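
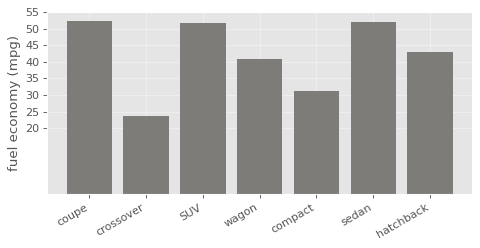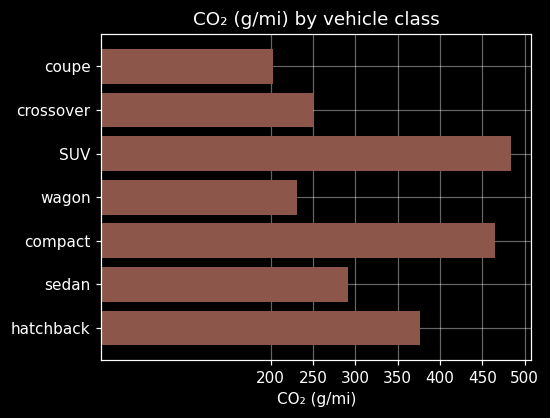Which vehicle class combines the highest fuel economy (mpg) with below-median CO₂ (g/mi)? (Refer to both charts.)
coupe

Chart 2 median CO₂ (g/mi) ≈ 300; below-median vehicle classes: coupe, crossover, wagon. Among those, coupe has the highest fuel economy (mpg) (≈ 50).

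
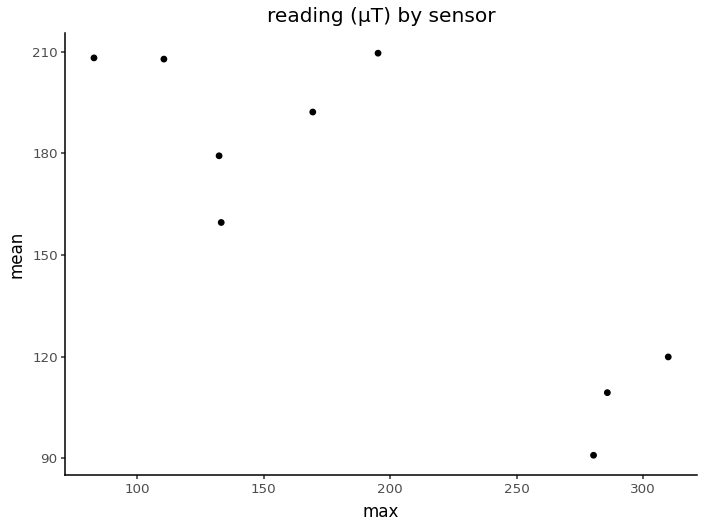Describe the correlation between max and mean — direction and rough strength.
Points are negatively correlated; strong (|r| ≈ 0.8).

negative, strong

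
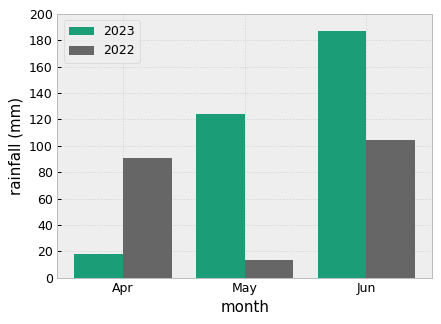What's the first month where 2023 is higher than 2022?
Apr: 2023 ≈ 20 vs 2022 ≈ 100 (not yet); May: 2023 ≈ 120 vs 2022 ≈ 20 (first crossover).

May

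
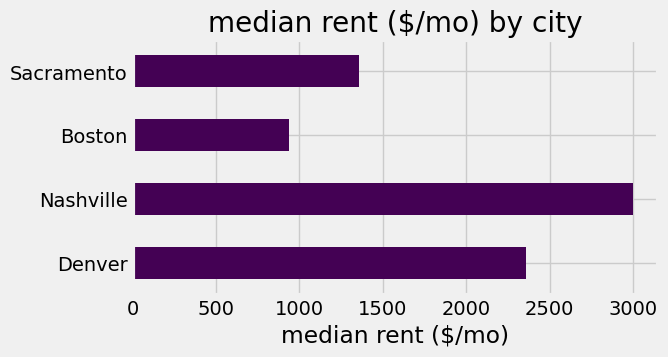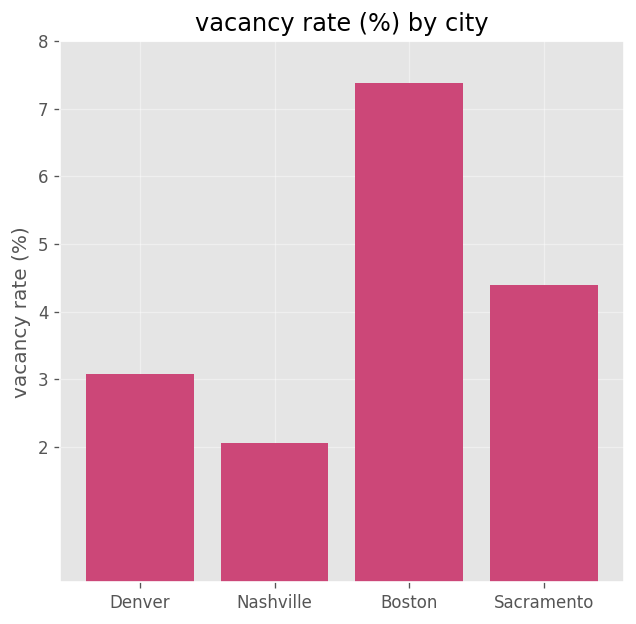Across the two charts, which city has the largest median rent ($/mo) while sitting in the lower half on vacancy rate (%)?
Nashville

Chart 2 median vacancy rate (%) ≈ 4; below-median cities: Denver, Nashville. Among those, Nashville has the highest median rent ($/mo) (≈ 3000).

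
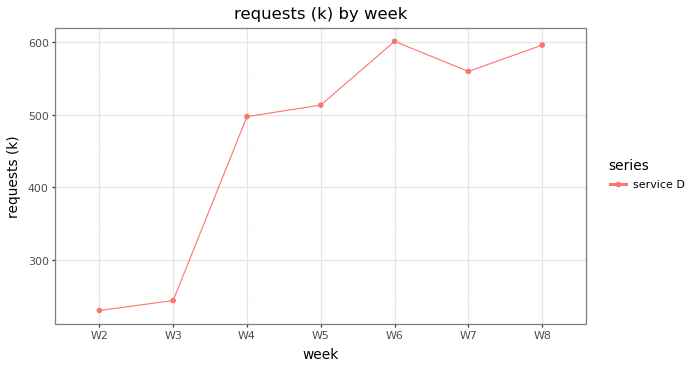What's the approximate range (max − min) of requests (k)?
Max W6 ≈ 600, min W2 ≈ 250; range ≈ 350.

≈ 350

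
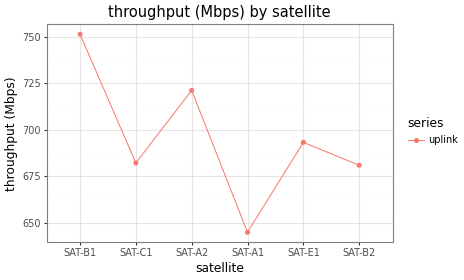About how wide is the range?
Max SAT-B1 ≈ 750, min SAT-A1 ≈ 640; range ≈ 110.

≈ 110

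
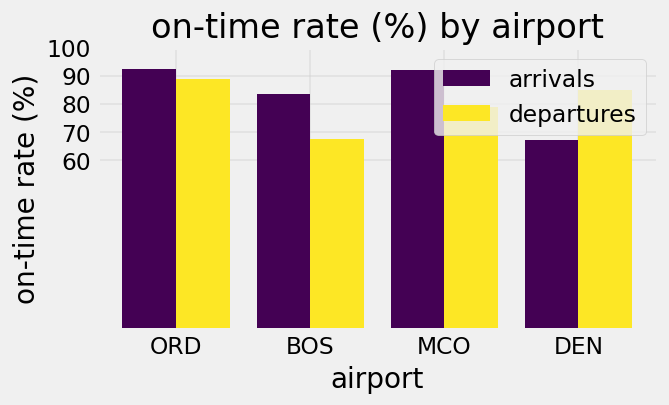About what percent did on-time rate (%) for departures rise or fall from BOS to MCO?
≈ +14.3%

BOS ≈ 70, MCO ≈ 80; (80 − 70) / 70 ≈ +14.3%.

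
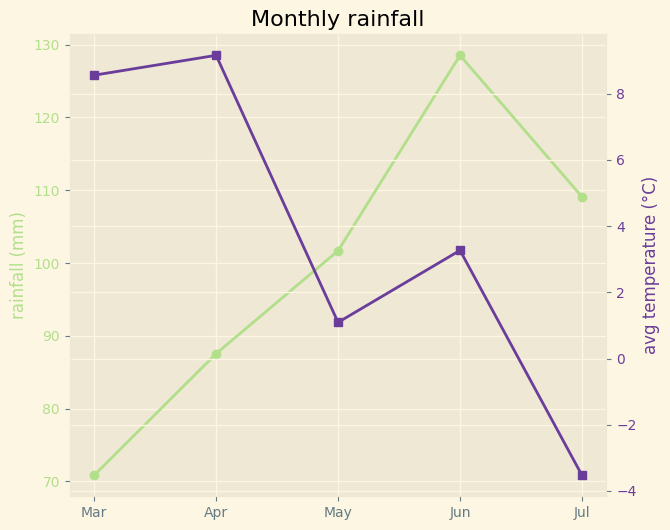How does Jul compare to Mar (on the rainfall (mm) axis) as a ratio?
≈ 1.57×

Jul ≈ 110, Mar ≈ 70; 110/70 ≈ 1.57.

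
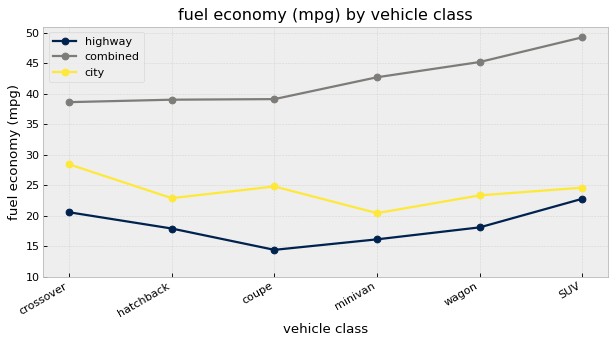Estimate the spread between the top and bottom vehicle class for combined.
Max SUV ≈ 50, min crossover ≈ 40; range ≈ 10.

≈ 10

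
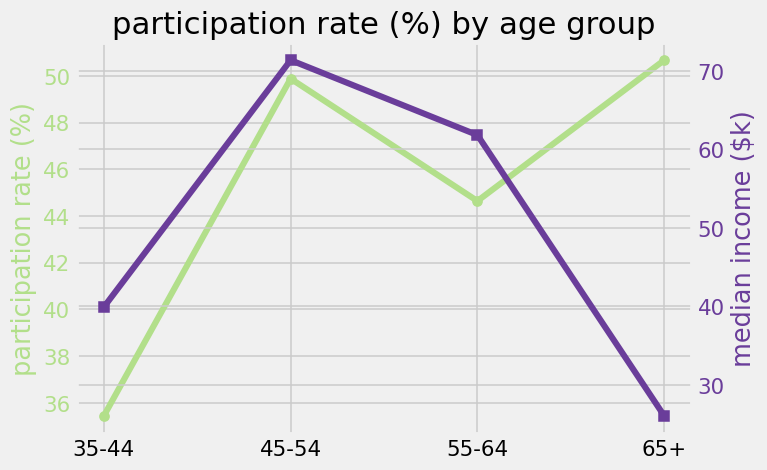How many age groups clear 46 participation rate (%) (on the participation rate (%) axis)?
Above 46: 45-54, 65+.

2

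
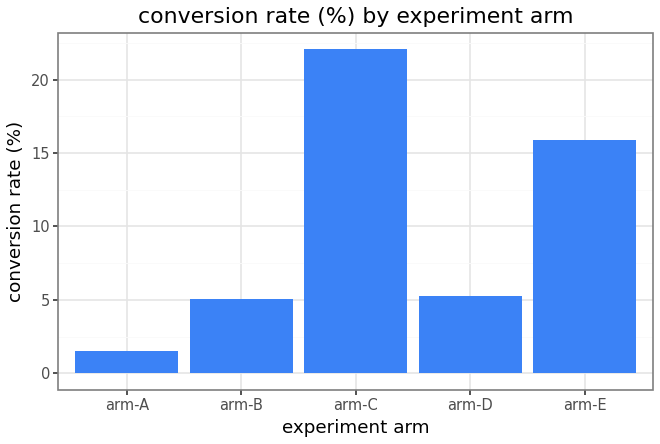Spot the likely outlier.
arm-C

arm-C ≈ 22; the rest sit between ≈ 2 and ≈ 16.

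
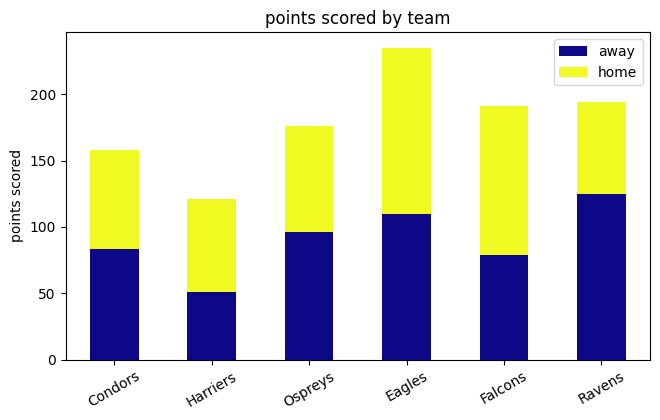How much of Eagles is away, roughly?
≈ 120

away top ≈ 120, bottom ≈ 0; segment ≈ 120.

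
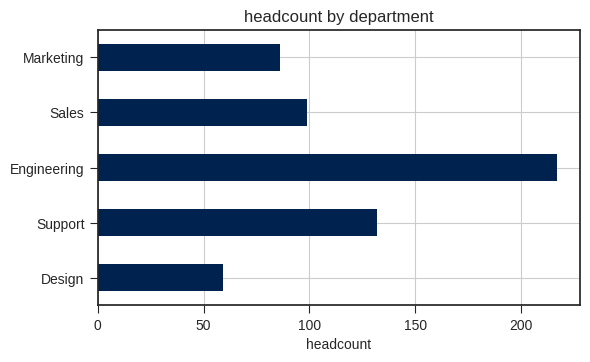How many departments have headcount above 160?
Above 160: Engineering.

1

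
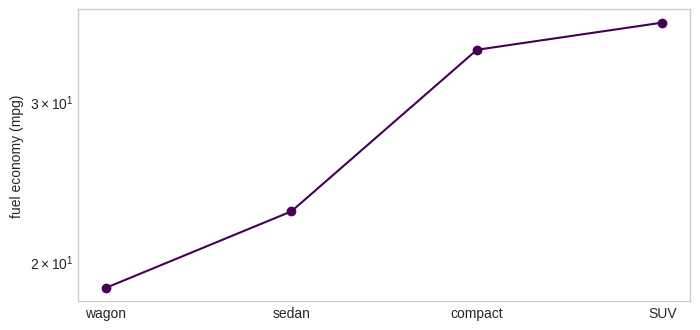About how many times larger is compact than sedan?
compact ≈ 34, sedan ≈ 22; 34/22 ≈ 1.55.

≈ 1.55×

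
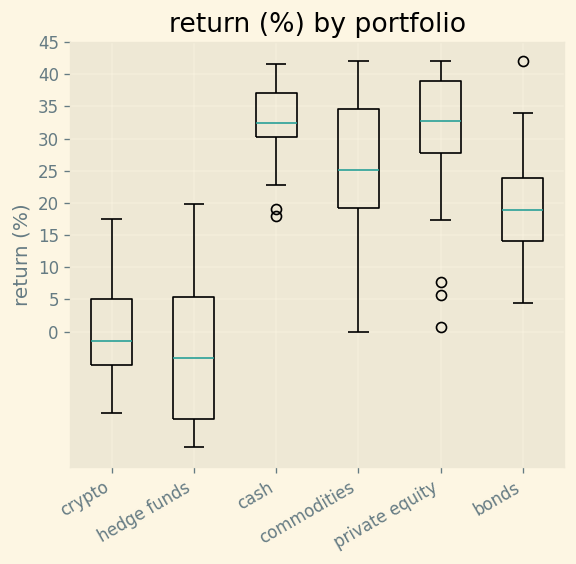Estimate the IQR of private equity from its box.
Q3 ≈ 40, Q1 ≈ 30; IQR ≈ 10.

≈ 10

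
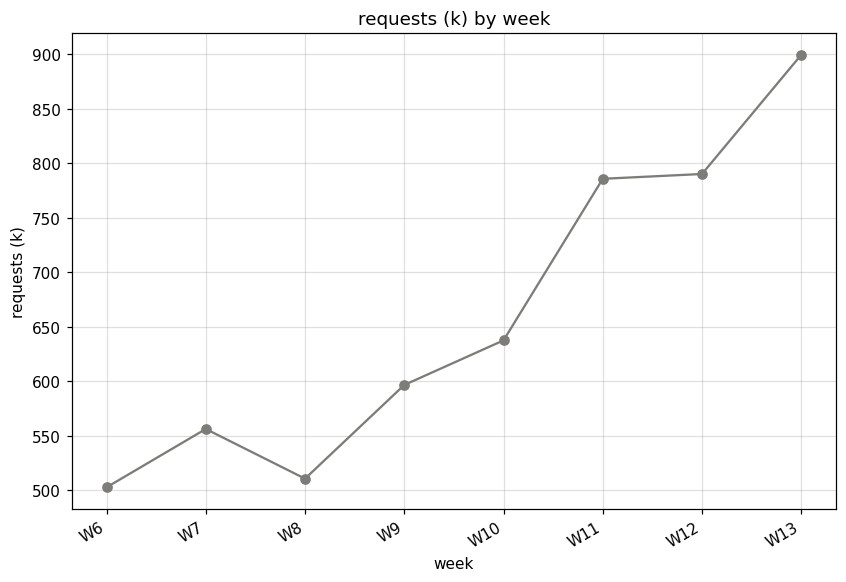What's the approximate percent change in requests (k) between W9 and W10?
≈ +8.3%

W9 ≈ 600, W10 ≈ 650; (650 − 600) / 600 ≈ +8.3%.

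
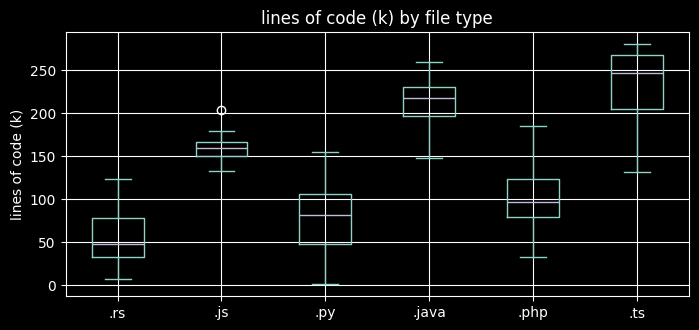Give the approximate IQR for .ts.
Q3 ≈ 260, Q1 ≈ 200; IQR ≈ 60.

≈ 60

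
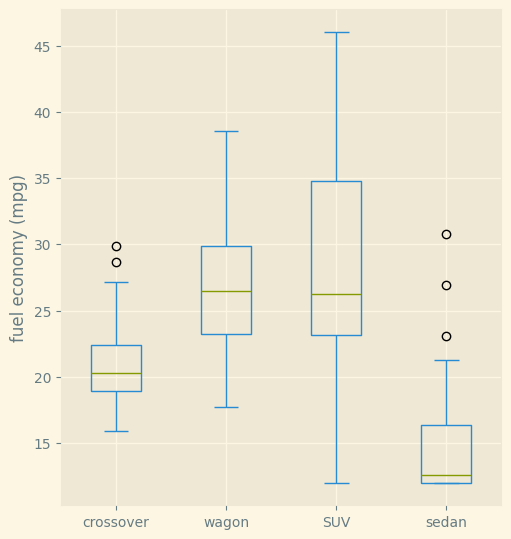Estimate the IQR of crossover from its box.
≈ 4

Q3 ≈ 22, Q1 ≈ 18; IQR ≈ 4.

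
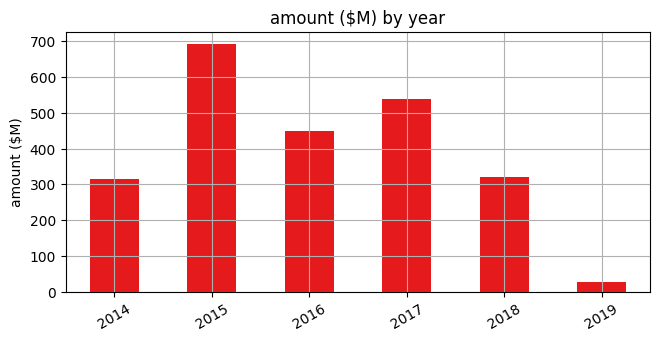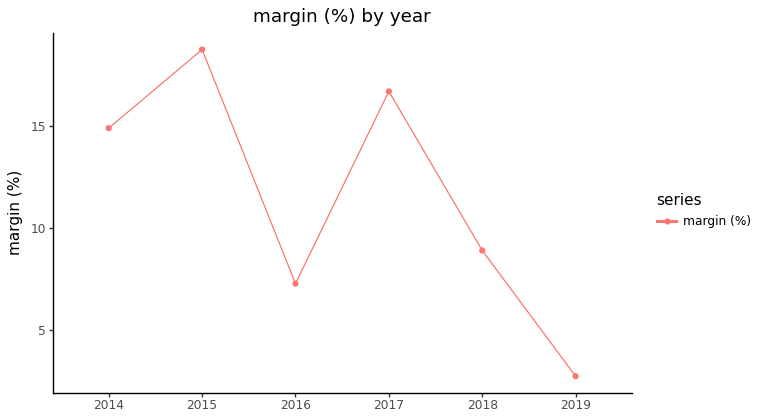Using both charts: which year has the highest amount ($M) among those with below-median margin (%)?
2016

Chart 2 median margin (%) ≈ 12; below-median years: 2016, 2018, 2019. Among those, 2016 has the highest amount ($M) (≈ 400).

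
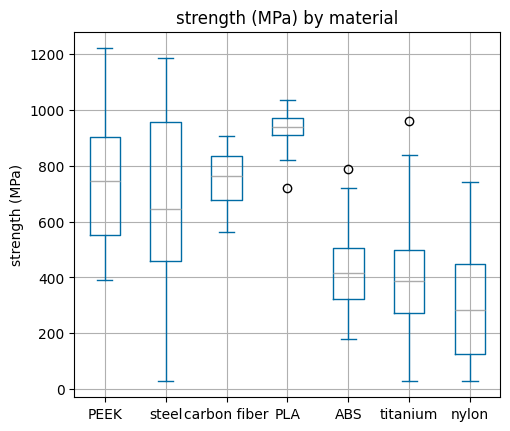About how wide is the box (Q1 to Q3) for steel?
Q3 ≈ 1000, Q1 ≈ 500; IQR ≈ 500.

≈ 500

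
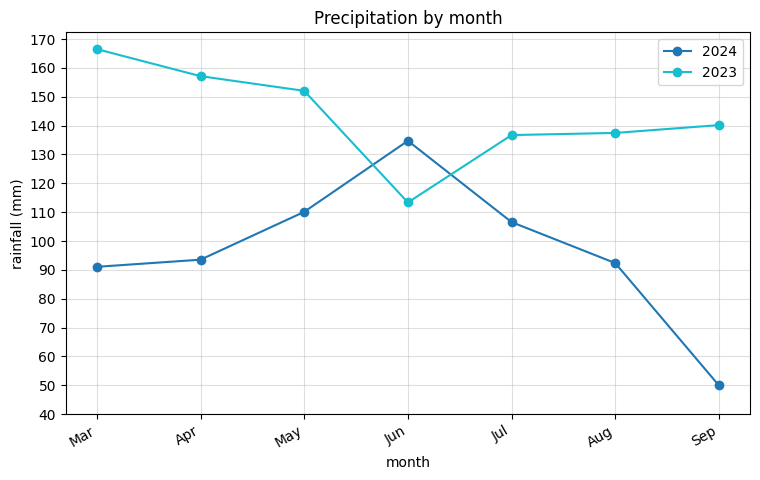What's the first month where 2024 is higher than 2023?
Jun

May: 2024 ≈ 110 vs 2023 ≈ 150 (not yet); Jun: 2024 ≈ 130 vs 2023 ≈ 110 (first crossover).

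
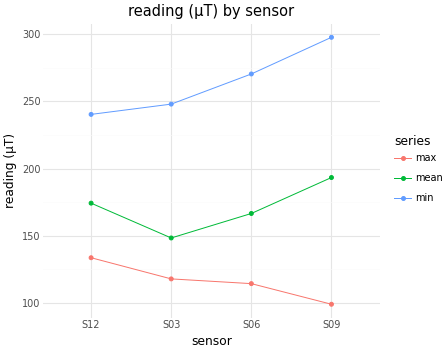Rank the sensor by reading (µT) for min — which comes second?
Top 3 for min: S09 ≈ 300, S06 ≈ 280, S03 ≈ 240.

S06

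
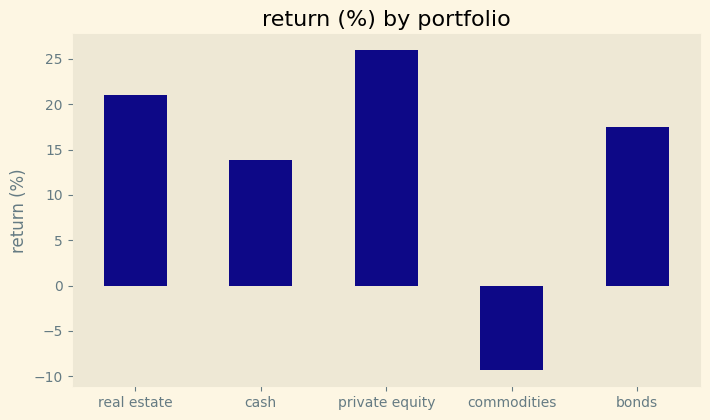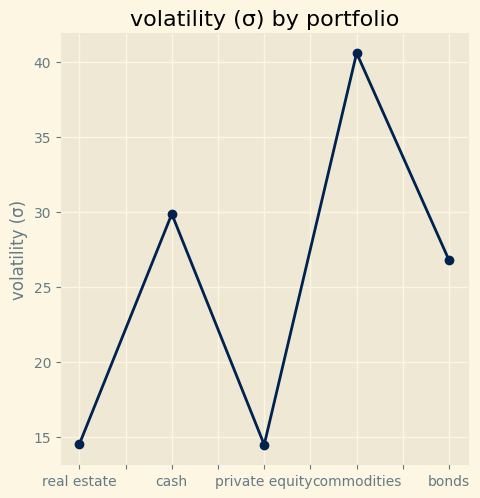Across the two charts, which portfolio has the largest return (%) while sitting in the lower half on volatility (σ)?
Chart 2 median volatility (σ) ≈ 25; below-median portfolios: real estate, private equity. Among those, private equity has the highest return (%) (≈ 25).

private equity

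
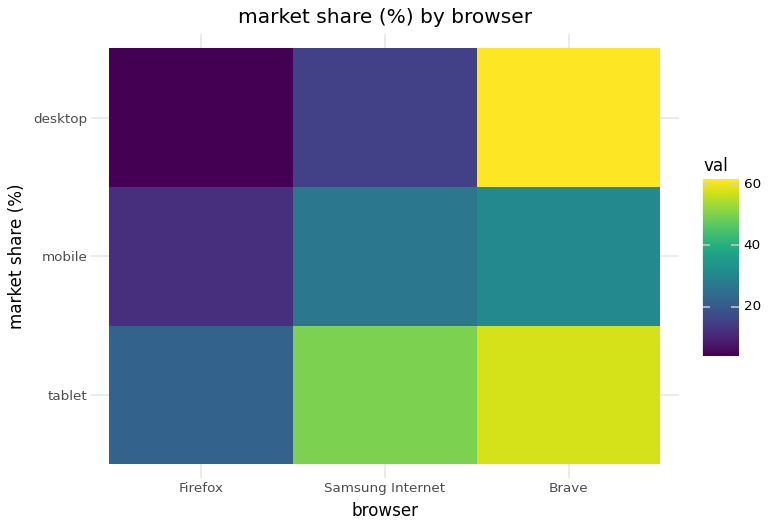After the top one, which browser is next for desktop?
Top 3 for desktop: Brave ≈ 60, Samsung Internet ≈ 15, Firefox ≈ 5.

Samsung Internet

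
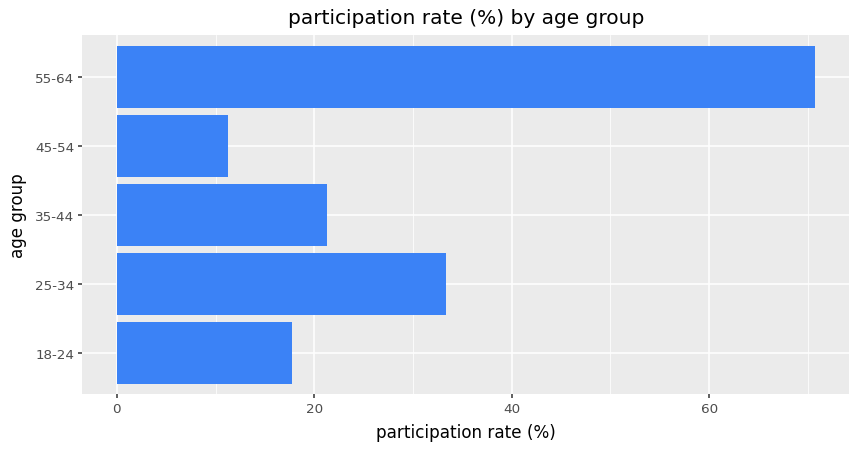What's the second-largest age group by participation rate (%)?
Top 3: 55-64 ≈ 70, 25-34 ≈ 30, 35-44 ≈ 20.

25-34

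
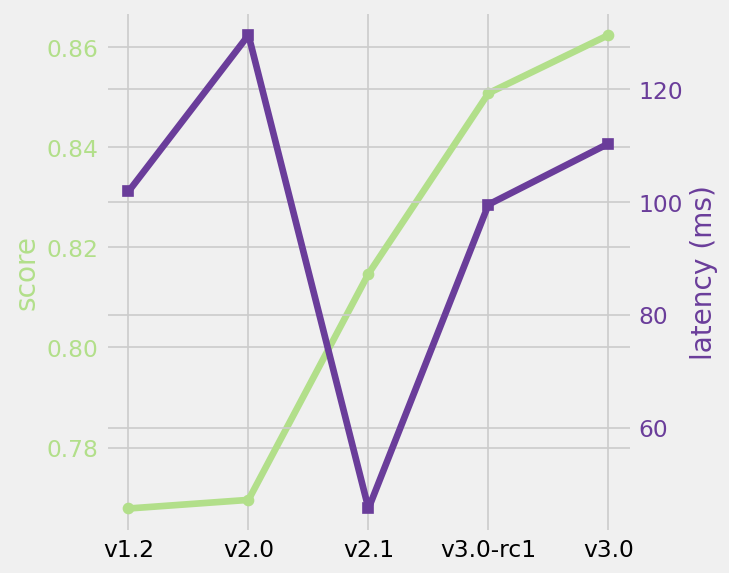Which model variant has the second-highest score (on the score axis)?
Top 3 (on the score axis): v3.0 ≈ 0.86, v3.0-rc1 ≈ 0.85, v2.1 ≈ 0.81.

v3.0-rc1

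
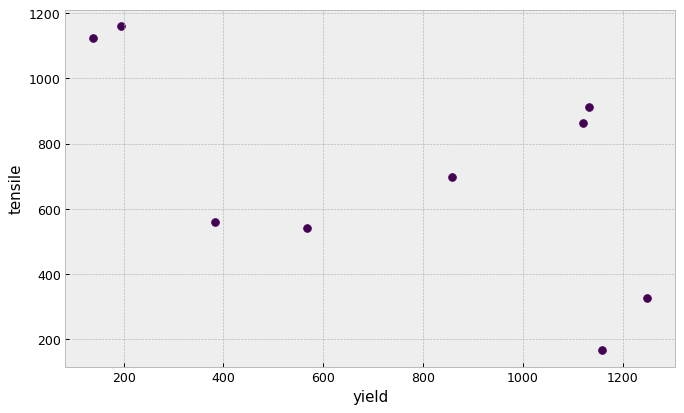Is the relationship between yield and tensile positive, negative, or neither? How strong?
negative, moderate

Points are negatively correlated; moderate (|r| ≈ 0.6).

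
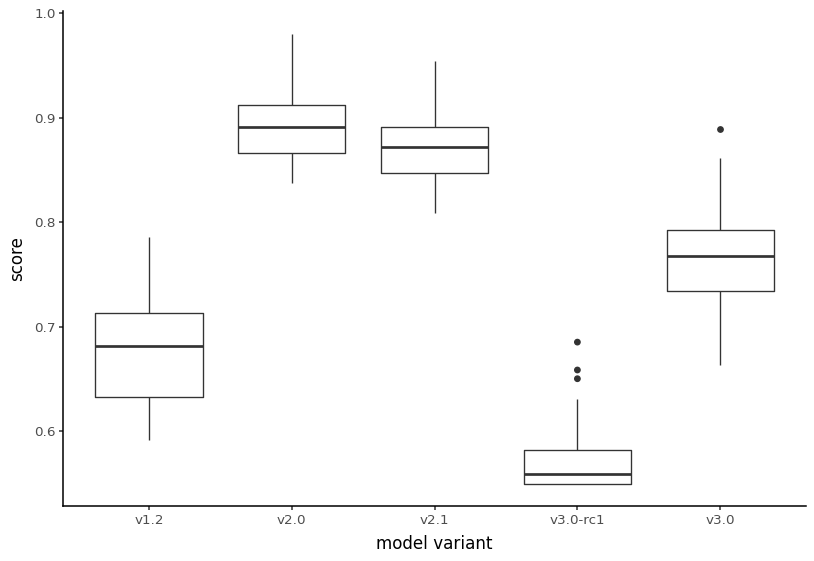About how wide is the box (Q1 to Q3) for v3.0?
≈ 0.05

Q3 ≈ 0.80, Q1 ≈ 0.75; IQR ≈ 0.05.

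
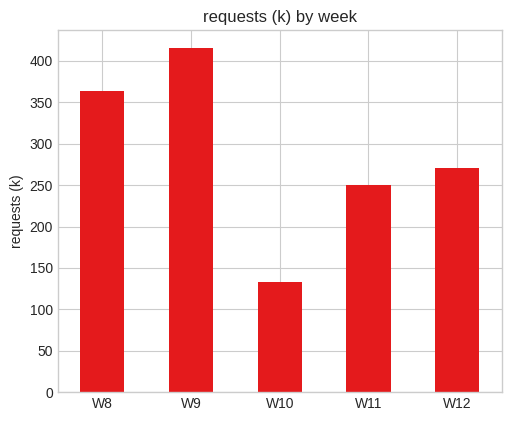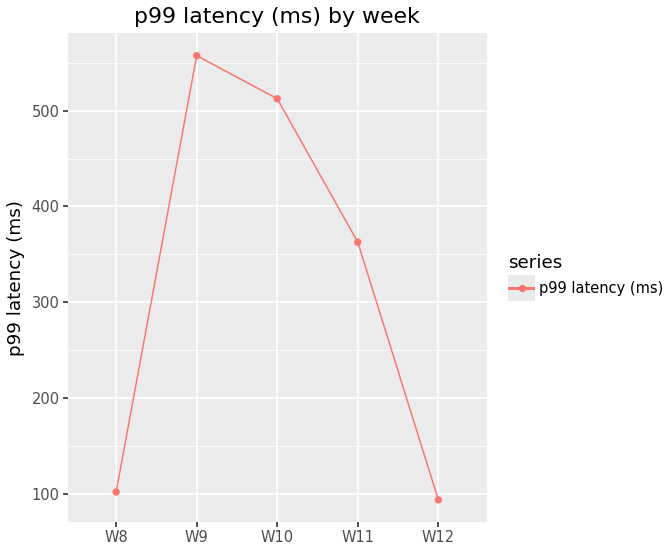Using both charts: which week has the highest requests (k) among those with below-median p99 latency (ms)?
Chart 2 median p99 latency (ms) ≈ 400; below-median weeks: W8, W12. Among those, W8 has the highest requests (k) (≈ 350).

W8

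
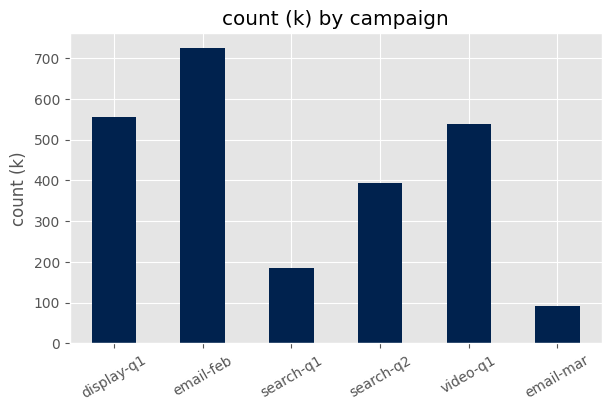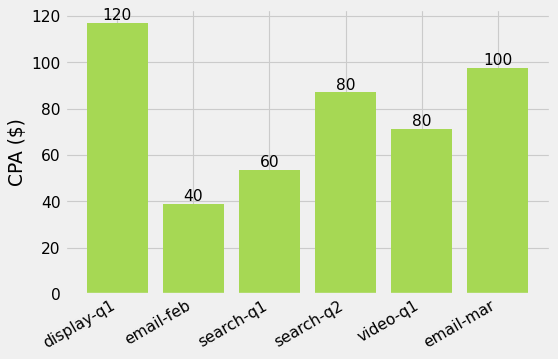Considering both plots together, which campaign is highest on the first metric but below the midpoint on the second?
Chart 2 median CPA ($) ≈ 80; below-median campaigns: email-feb, search-q1, video-q1. Among those, email-feb has the highest count (k) (≈ 700).

email-feb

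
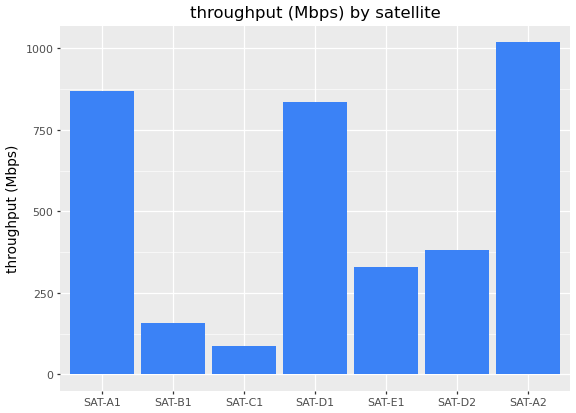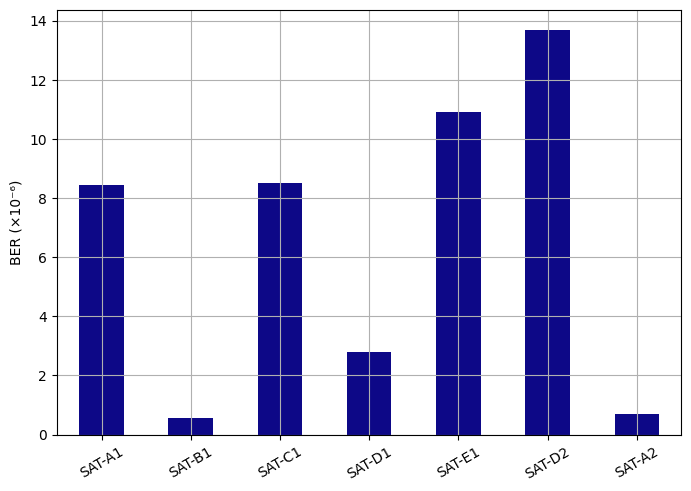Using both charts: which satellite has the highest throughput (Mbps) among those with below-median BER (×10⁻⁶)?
Chart 2 median BER (×10⁻⁶) ≈ 8; below-median satellites: SAT-B1, SAT-D1, SAT-A2. Among those, SAT-A2 has the highest throughput (Mbps) (≈ 1000).

SAT-A2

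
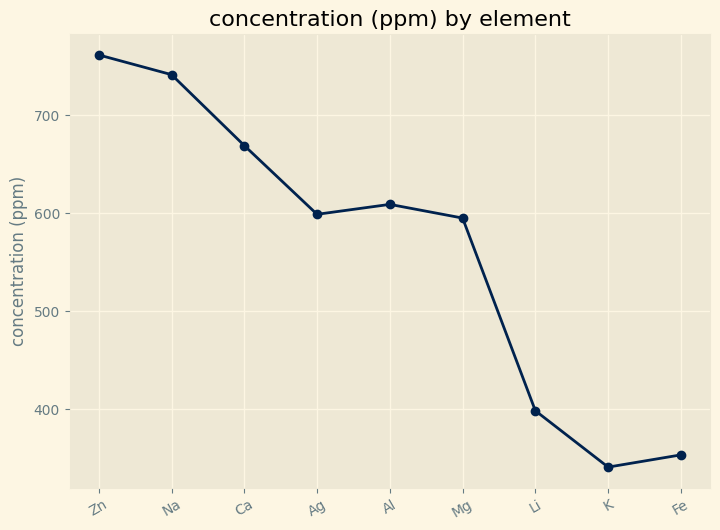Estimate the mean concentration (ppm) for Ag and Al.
(600 + 600) / 2 ≈ 600.

≈ 600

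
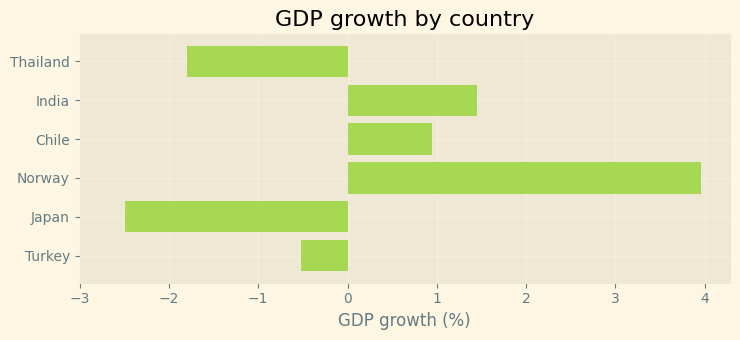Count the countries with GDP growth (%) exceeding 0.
3

Above 0: India, Chile, Norway.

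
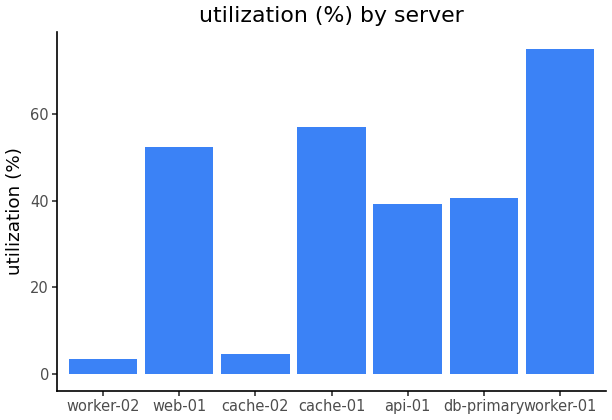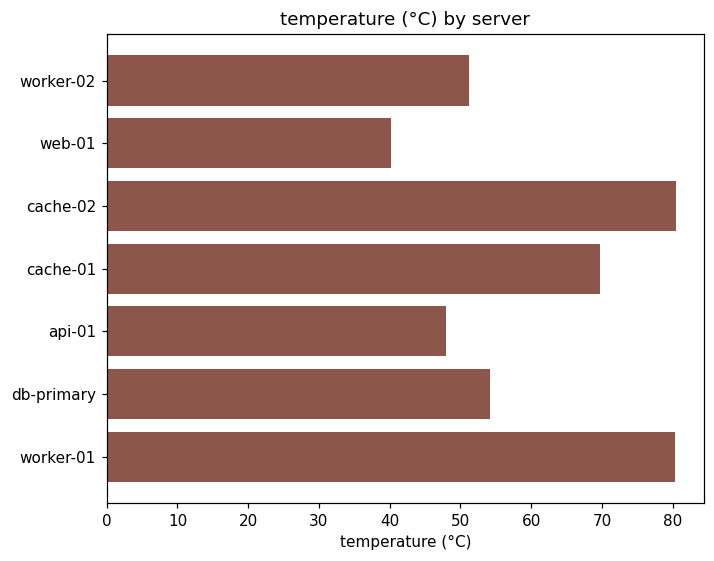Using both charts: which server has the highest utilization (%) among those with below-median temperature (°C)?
web-01

Chart 2 median temperature (°C) ≈ 50; below-median servers: worker-02, web-01, api-01. Among those, web-01 has the highest utilization (%) (≈ 50).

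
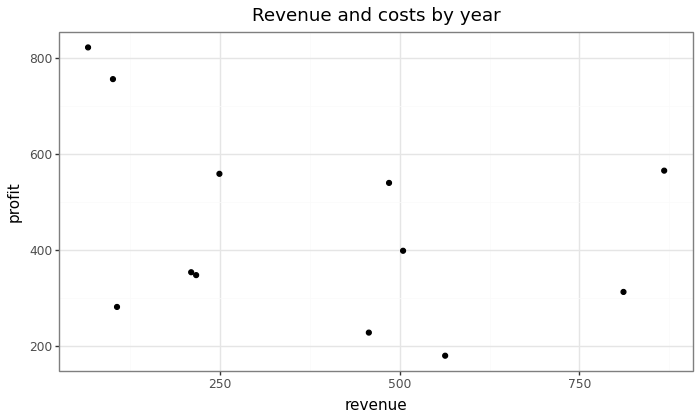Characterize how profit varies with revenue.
Points are negatively correlated; weak (|r| ≈ 0.3).

negative, weak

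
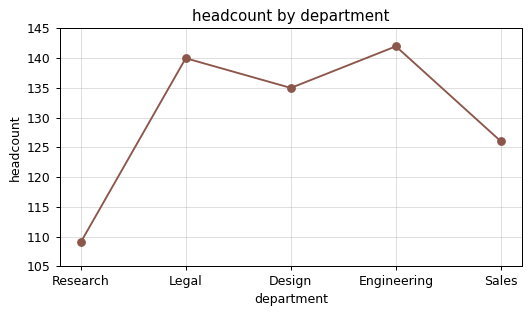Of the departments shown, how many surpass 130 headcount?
Above 130: Legal, Design, Engineering.

3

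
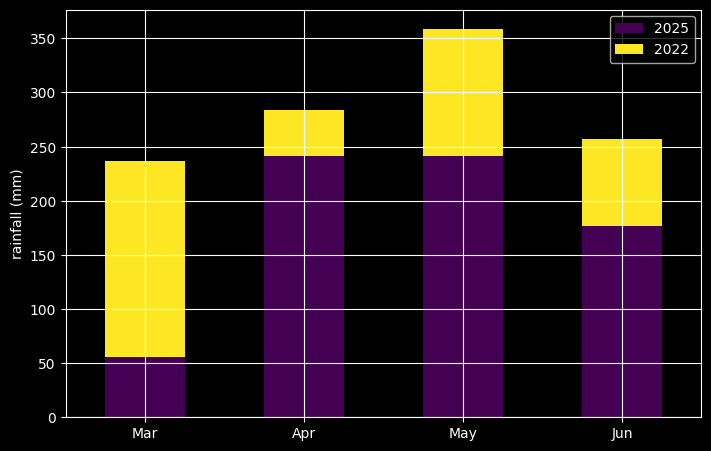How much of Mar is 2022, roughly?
2022 top ≈ 250, bottom ≈ 50; segment ≈ 200.

≈ 200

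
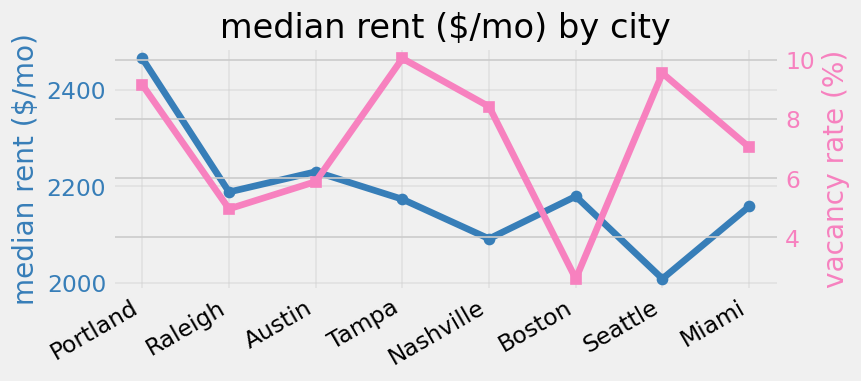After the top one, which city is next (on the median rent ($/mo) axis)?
Austin

Top 3 (on the median rent ($/mo) axis): Portland ≈ 2450, Austin ≈ 2250, Raleigh ≈ 2200.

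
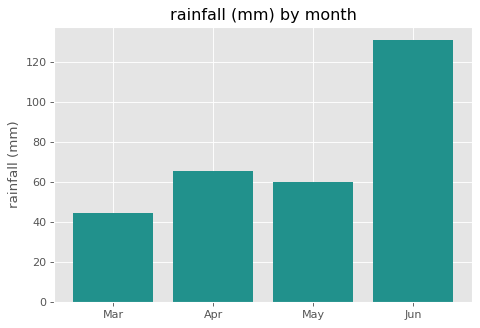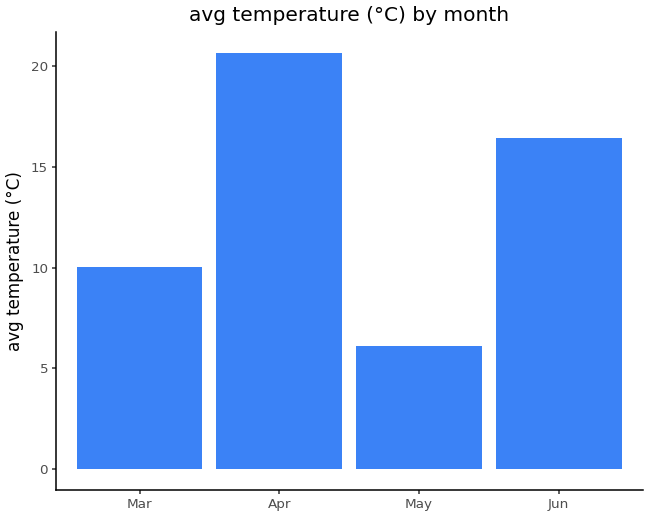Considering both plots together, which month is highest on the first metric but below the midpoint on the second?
Chart 2 median avg temperature (°C) ≈ 14; below-median months: Mar, May. Among those, May has the highest rainfall (mm) (≈ 60).

May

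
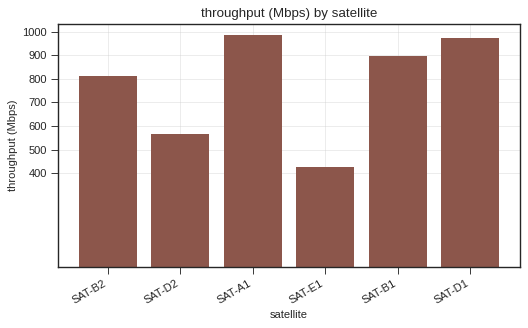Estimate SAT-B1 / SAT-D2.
≈ 1.5×

SAT-B1 ≈ 900, SAT-D2 ≈ 600; 900/600 ≈ 1.5.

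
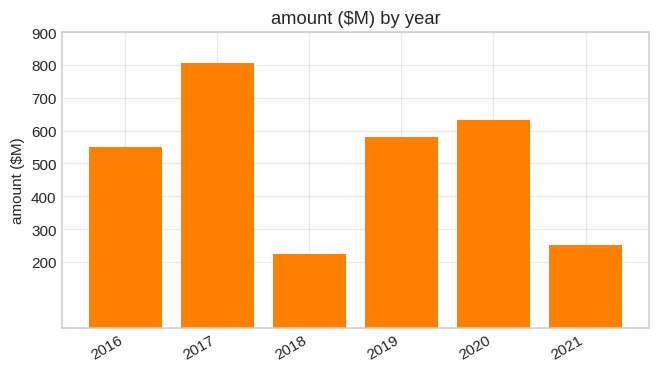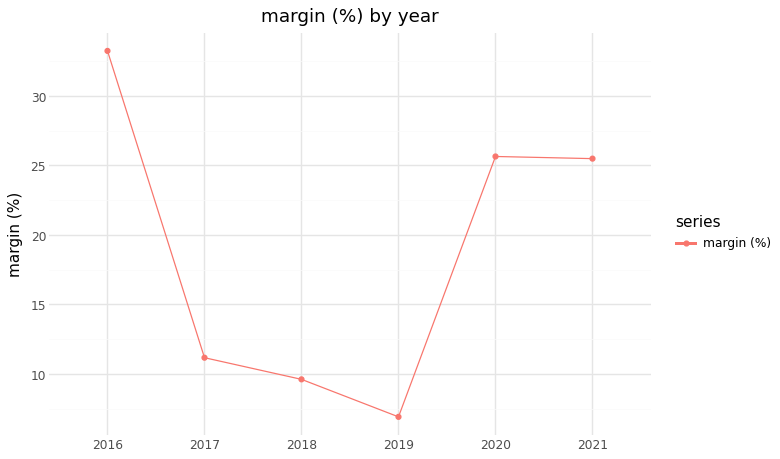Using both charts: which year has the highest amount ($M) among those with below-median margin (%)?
Chart 2 median margin (%) ≈ 20; below-median years: 2017, 2018, 2019. Among those, 2017 has the highest amount ($M) (≈ 800).

2017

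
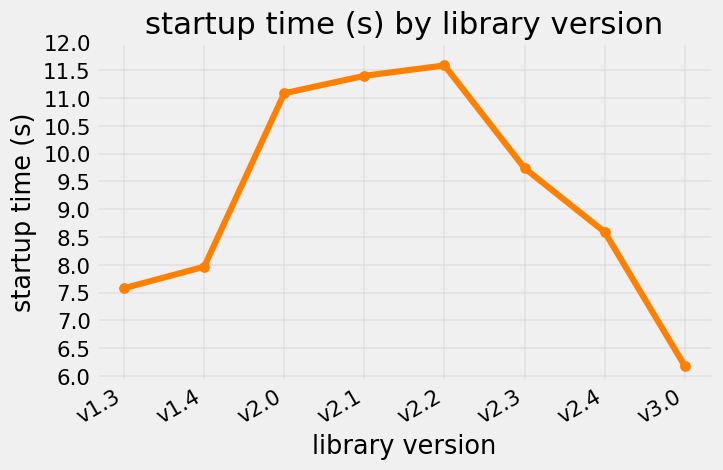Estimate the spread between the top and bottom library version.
≈ 5.5

Max v2.2 ≈ 11.5, min v3.0 ≈ 6.0; range ≈ 5.5.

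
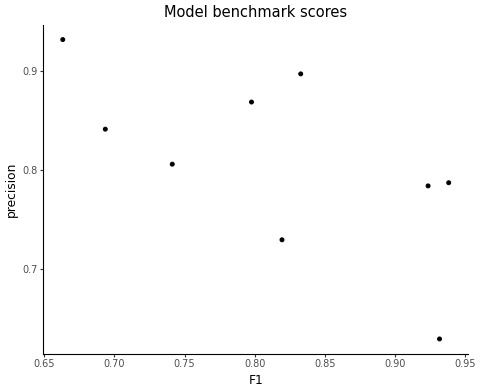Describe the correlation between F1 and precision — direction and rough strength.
Points are negatively correlated; moderate (|r| ≈ 0.6).

negative, moderate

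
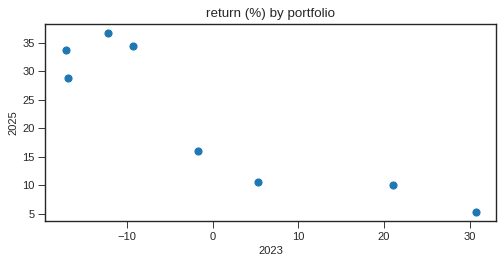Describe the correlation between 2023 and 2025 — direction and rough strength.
negative, strong

Points are negatively correlated; strong (|r| ≈ 0.9).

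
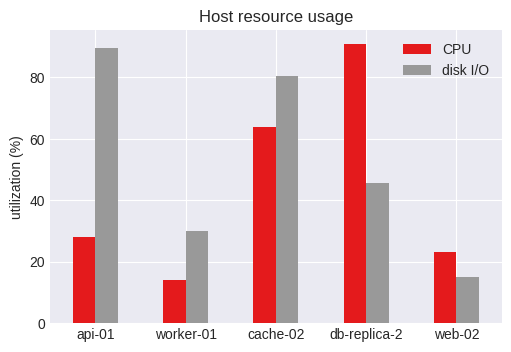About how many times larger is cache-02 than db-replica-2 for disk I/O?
≈ 1.6×

cache-02 ≈ 80, db-replica-2 ≈ 50; 80/50 ≈ 1.6.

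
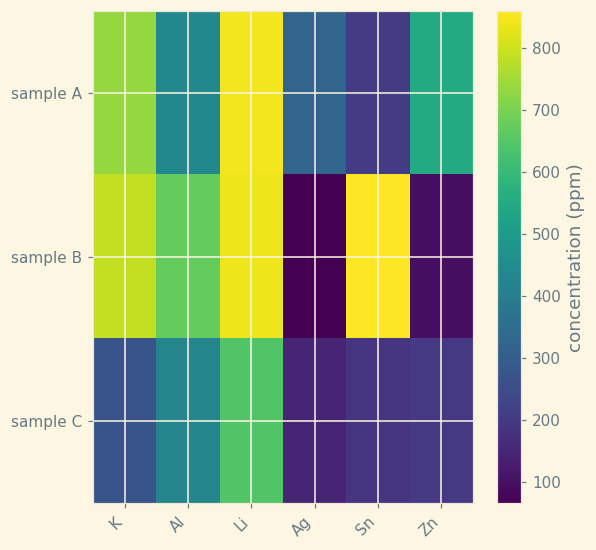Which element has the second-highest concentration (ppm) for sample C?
Top 3 for sample C: Li ≈ 600, Al ≈ 400, K ≈ 300.

Al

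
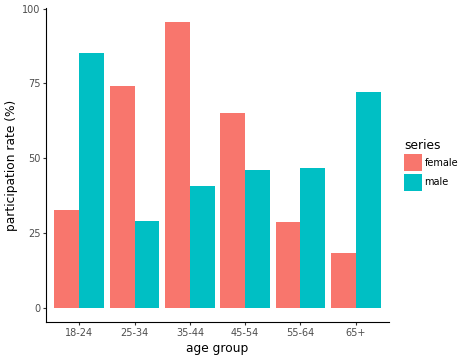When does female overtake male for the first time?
18-24: female ≈ 30 vs male ≈ 90 (not yet); 25-34: female ≈ 70 vs male ≈ 30 (first crossover).

25-34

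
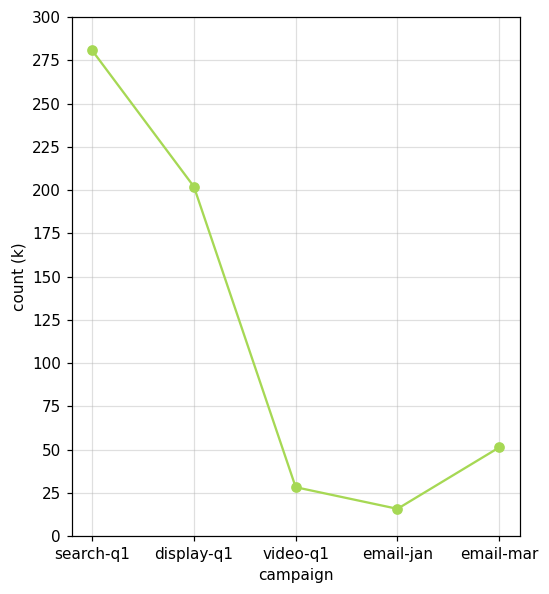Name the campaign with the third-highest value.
email-mar

Top 4: search-q1 ≈ 275, display-q1 ≈ 200, email-mar ≈ 50, video-q1 ≈ 25.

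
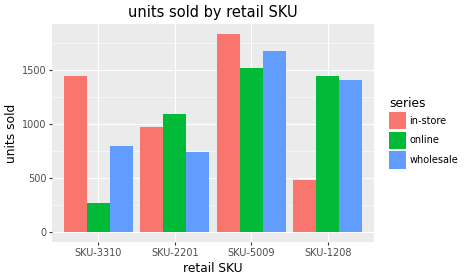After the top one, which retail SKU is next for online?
SKU-1208

Top 3 for online: SKU-5009 ≈ 1600, SKU-1208 ≈ 1400, SKU-2201 ≈ 1000.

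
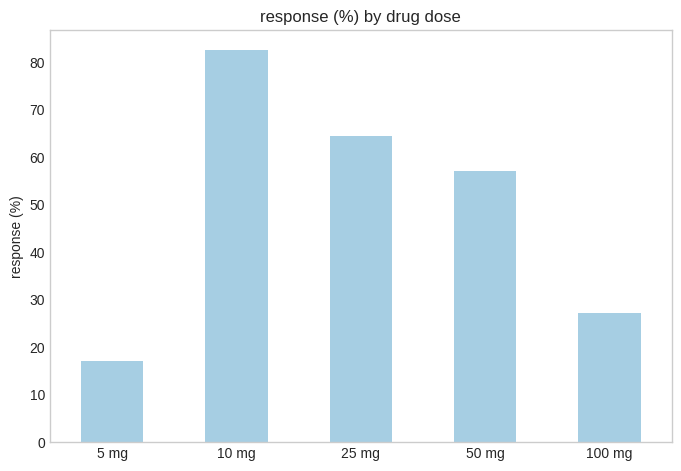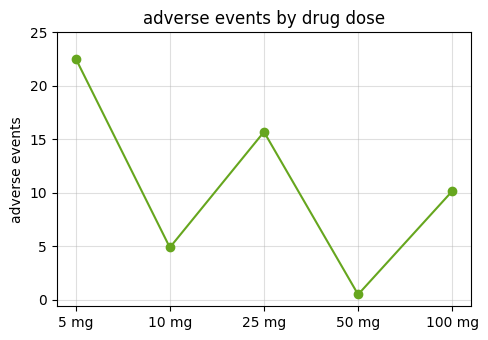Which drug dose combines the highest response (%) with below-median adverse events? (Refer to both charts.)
10 mg

Chart 2 median adverse events ≈ 10; below-median drug doses: 10 mg, 50 mg. Among those, 10 mg has the highest response (%) (≈ 80).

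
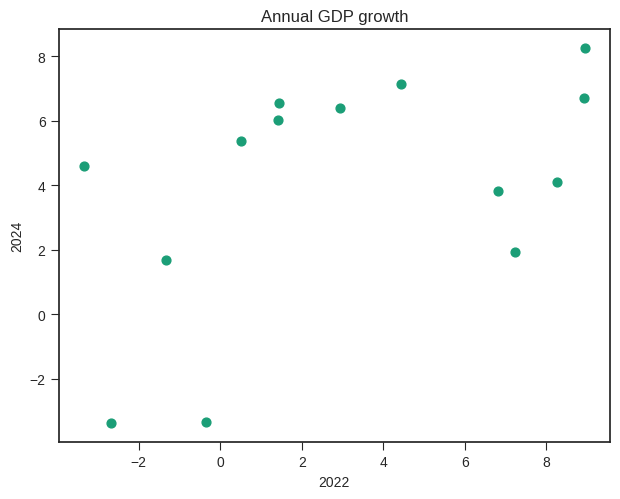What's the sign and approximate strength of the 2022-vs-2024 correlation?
positive, moderate

Points are positively correlated; moderate (|r| ≈ 0.5).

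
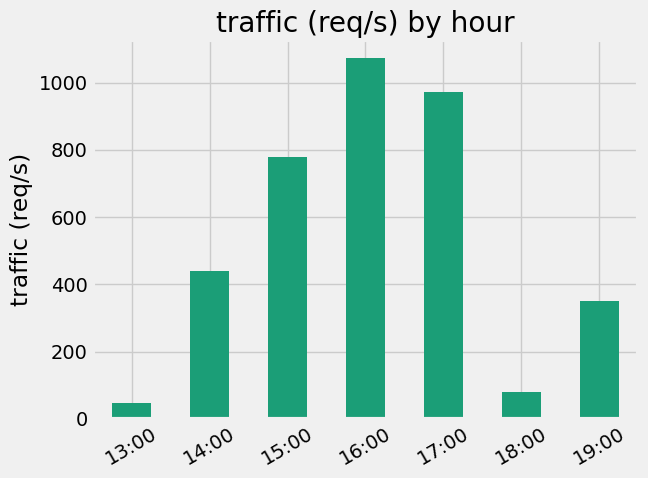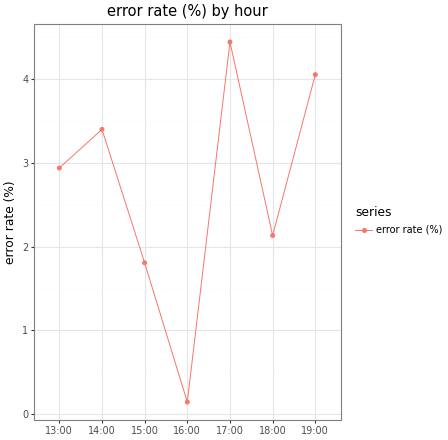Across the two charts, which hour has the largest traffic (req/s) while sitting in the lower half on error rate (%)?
16:00

Chart 2 median error rate (%) ≈ 3; below-median hours: 15:00, 16:00, 18:00. Among those, 16:00 has the highest traffic (req/s) (≈ 1100).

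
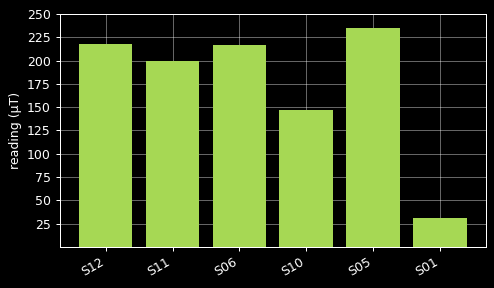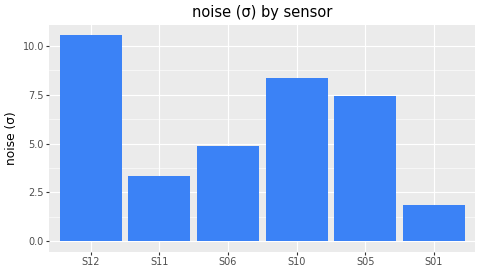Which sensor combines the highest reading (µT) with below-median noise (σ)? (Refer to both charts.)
Chart 2 median noise (σ) ≈ 6; below-median sensors: S11, S06, S01. Among those, S06 has the highest reading (µT) (≈ 225).

S06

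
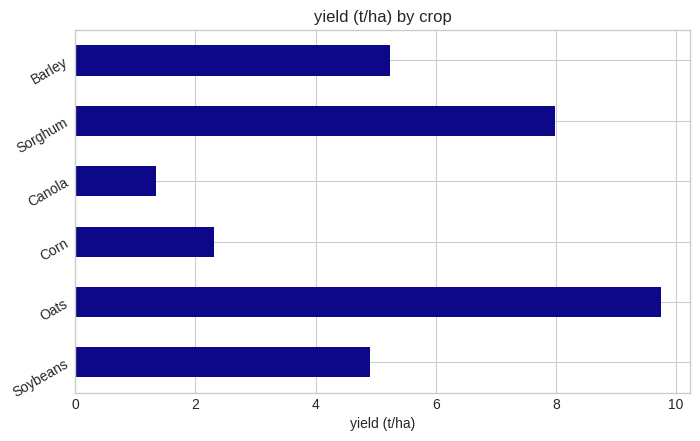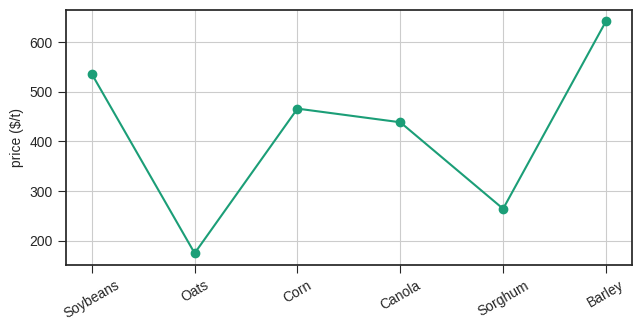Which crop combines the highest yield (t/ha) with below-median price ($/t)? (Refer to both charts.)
Oats

Chart 2 median price ($/t) ≈ 500; below-median crops: Oats, Canola, Sorghum. Among those, Oats has the highest yield (t/ha) (≈ 10).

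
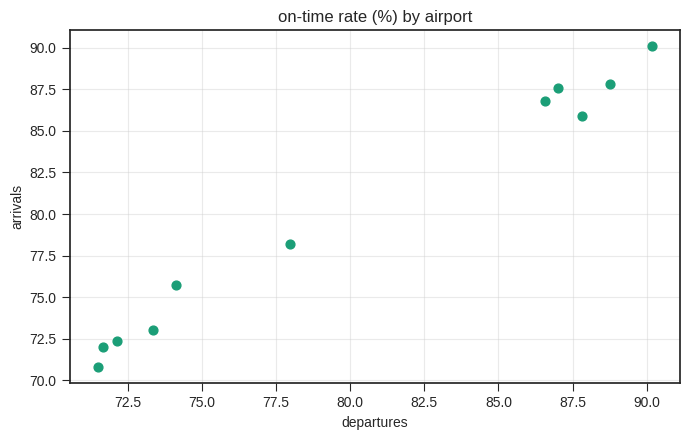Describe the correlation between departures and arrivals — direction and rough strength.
positive, strong

Points are positively correlated; strong (|r| ≈ 1.0).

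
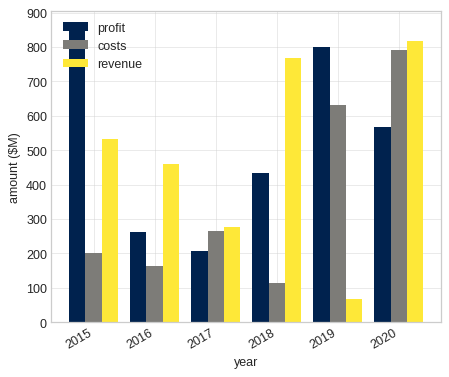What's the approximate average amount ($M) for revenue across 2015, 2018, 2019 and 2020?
≈ 550

(500 + 800 + 100 + 800) / 4 ≈ 550.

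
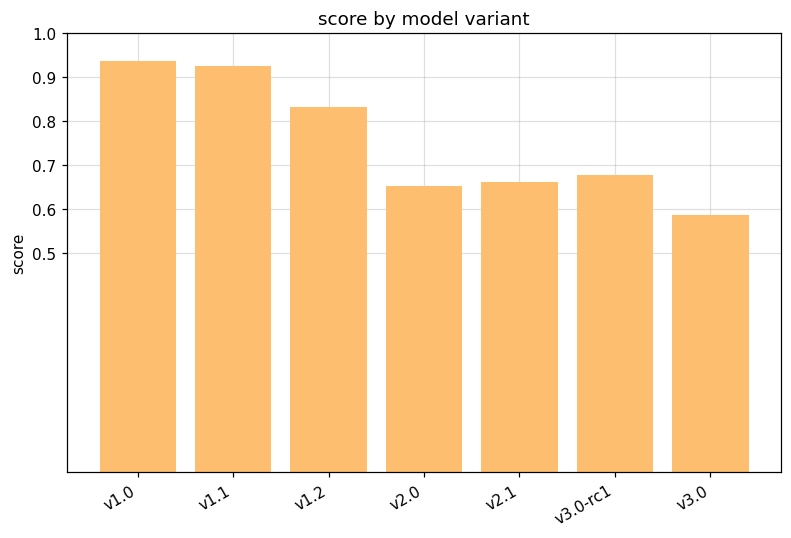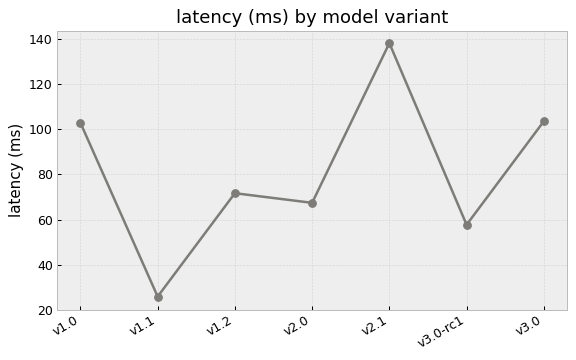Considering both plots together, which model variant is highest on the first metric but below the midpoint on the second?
v1.1

Chart 2 median latency (ms) ≈ 80; below-median model variants: v1.1, v2.0, v3.0-rc1. Among those, v1.1 has the highest score (≈ 0.9).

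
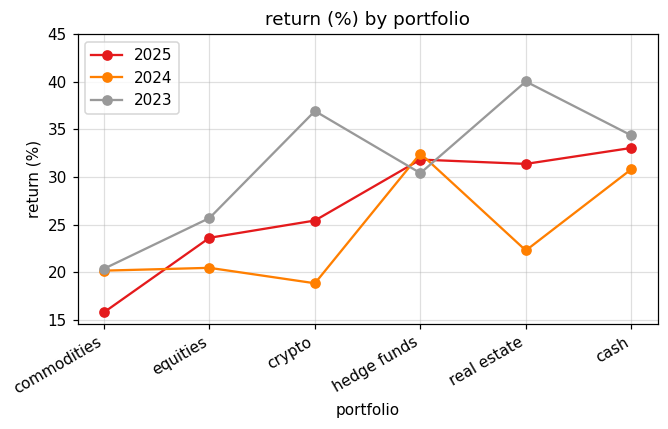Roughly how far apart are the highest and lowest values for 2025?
≈ 20

Max cash ≈ 35, min commodities ≈ 15; range ≈ 20.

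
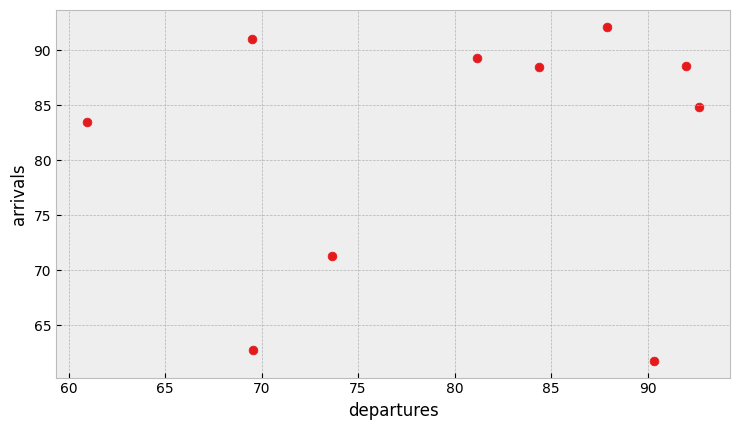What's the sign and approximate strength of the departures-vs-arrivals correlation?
Points are roughly uncorrelated; weak (|r| ≈ 0.1).

no clear correlation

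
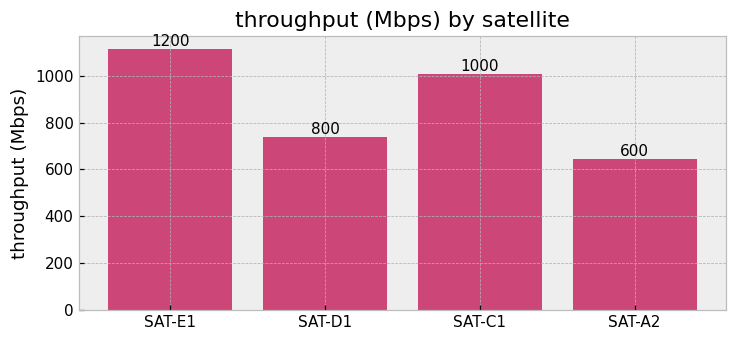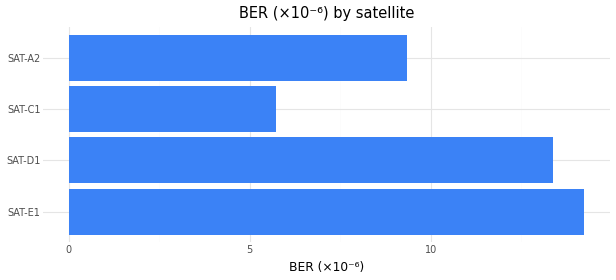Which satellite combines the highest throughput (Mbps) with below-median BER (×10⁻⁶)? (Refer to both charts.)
SAT-C1

Chart 2 median BER (×10⁻⁶) ≈ 12; below-median satellites: SAT-C1, SAT-A2. Among those, SAT-C1 has the highest throughput (Mbps) (≈ 1000).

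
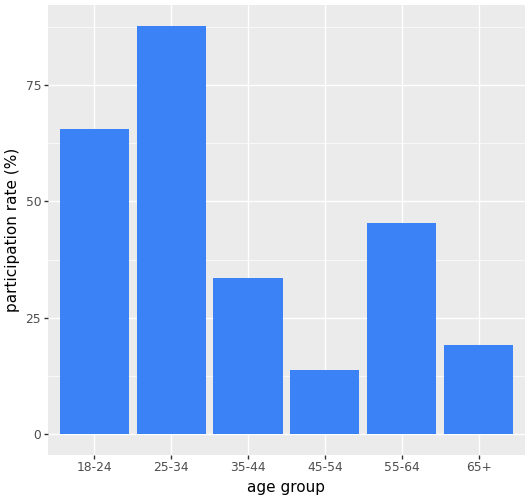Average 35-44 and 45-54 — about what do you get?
(30 + 10) / 2 ≈ 20.

≈ 20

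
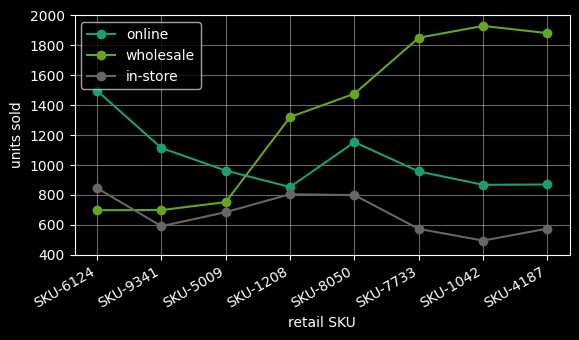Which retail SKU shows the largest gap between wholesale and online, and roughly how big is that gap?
SKU-1042: wholesale ≈ 2000, online ≈ 800 → gap ≈ 1200. Next-largest (SKU-4187) is only ≈ 1000.

SKU-1042, ≈ 1200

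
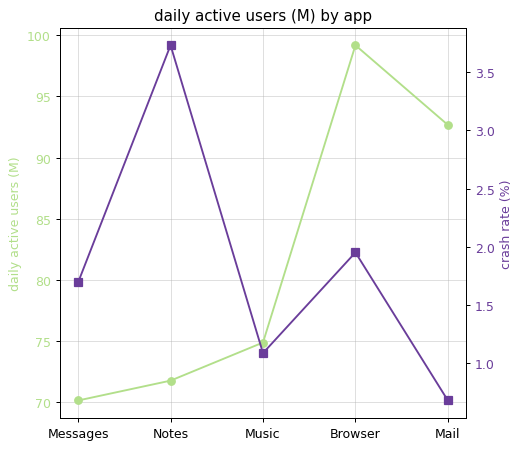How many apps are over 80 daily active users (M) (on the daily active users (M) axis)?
2

Above 80: Browser, Mail.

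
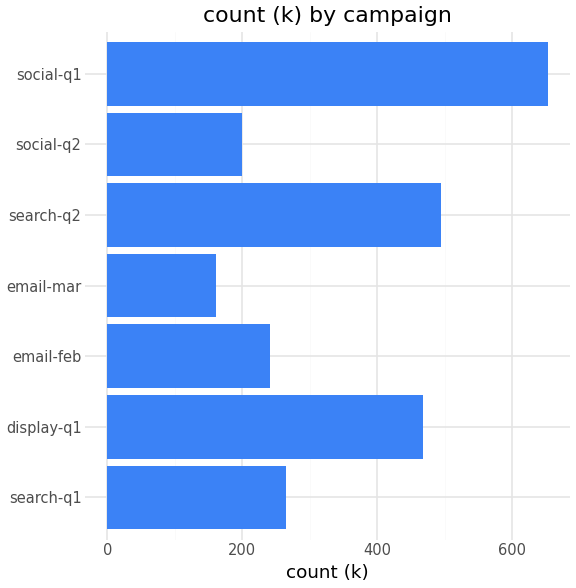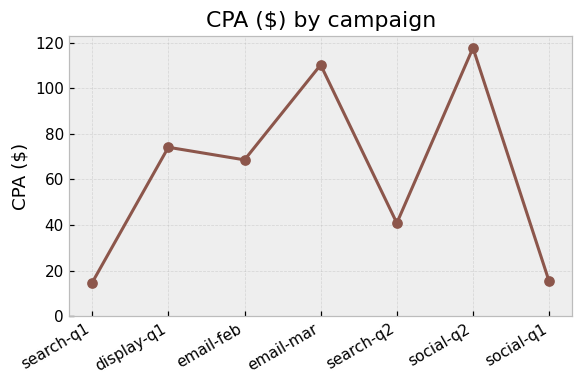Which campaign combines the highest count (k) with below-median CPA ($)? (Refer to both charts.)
social-q1

Chart 2 median CPA ($) ≈ 60; below-median campaigns: search-q1, search-q2, social-q1. Among those, social-q1 has the highest count (k) (≈ 700).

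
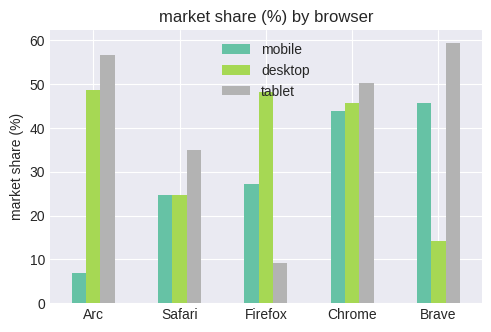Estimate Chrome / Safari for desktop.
≈ 1.8×

Chrome ≈ 45, Safari ≈ 25; 45/25 ≈ 1.8.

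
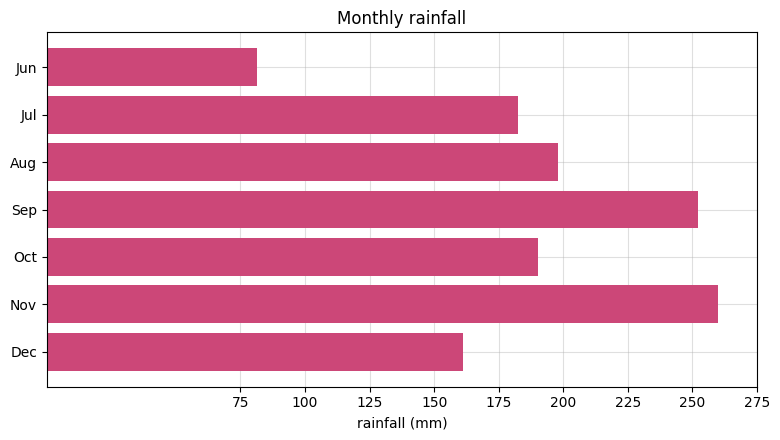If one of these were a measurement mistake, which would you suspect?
Jun ≈ 75; the rest sit between ≈ 150 and ≈ 250.

Jun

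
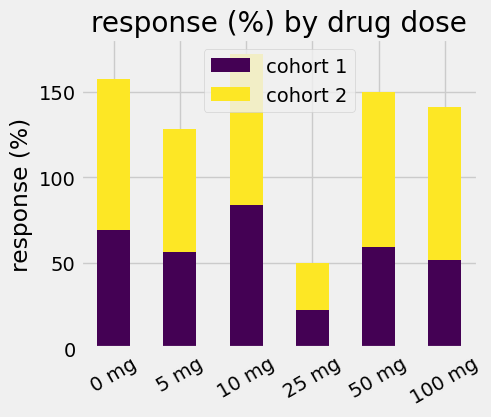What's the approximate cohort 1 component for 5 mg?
≈ 60

cohort 1 top ≈ 60, bottom ≈ 0; segment ≈ 60.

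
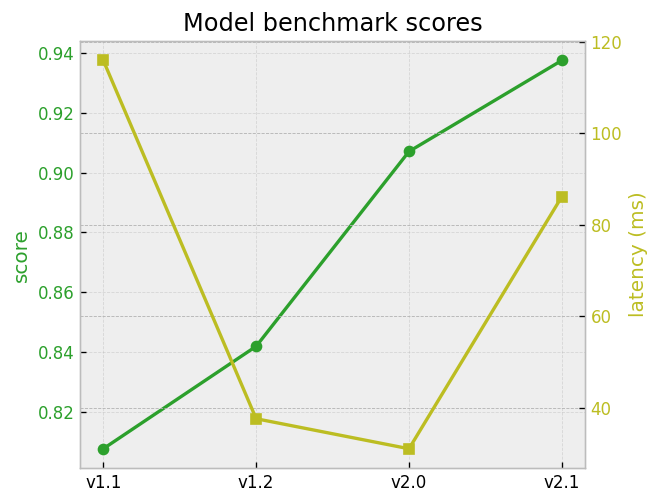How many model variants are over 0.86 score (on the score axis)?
Above 0.86: v2.0, v2.1.

2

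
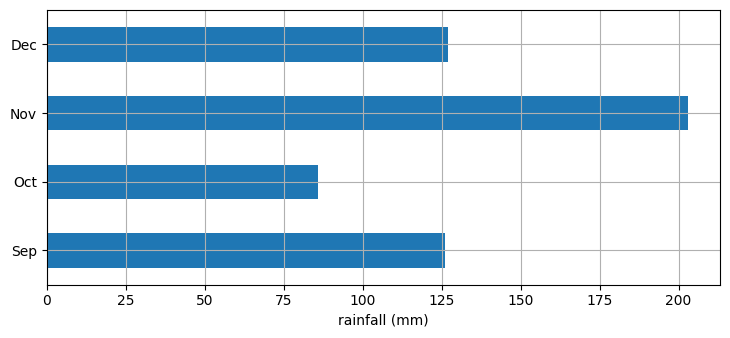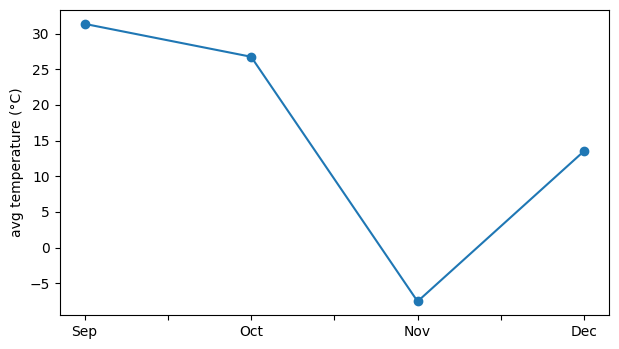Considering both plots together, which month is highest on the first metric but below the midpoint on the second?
Chart 2 median avg temperature (°C) ≈ 20; below-median months: Nov, Dec. Among those, Nov has the highest rainfall (mm) (≈ 200).

Nov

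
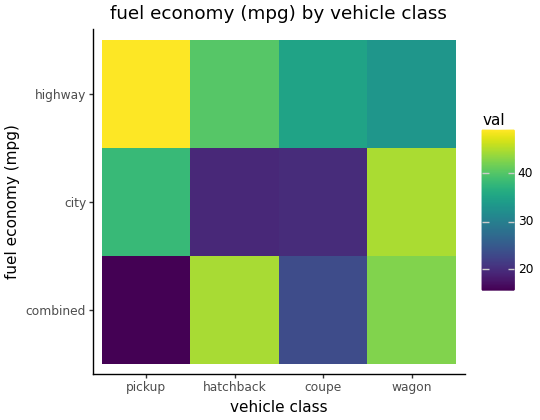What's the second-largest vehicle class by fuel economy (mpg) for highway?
Top 3 for highway: pickup ≈ 50, hatchback ≈ 40, coupe ≈ 35.

hatchback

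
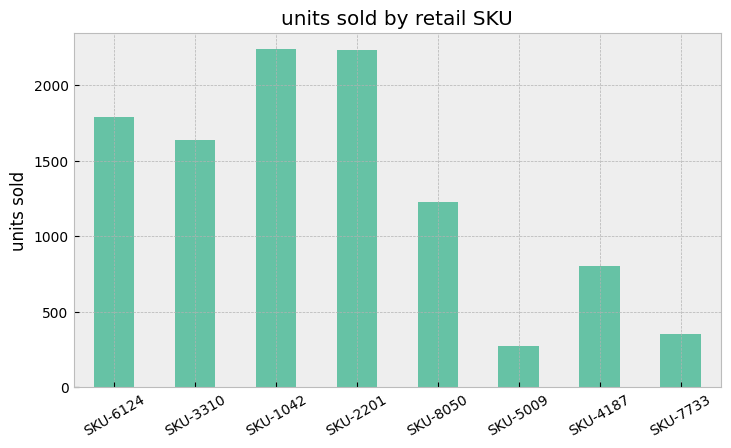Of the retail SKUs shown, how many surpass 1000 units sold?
5

Above 1000: SKU-6124, SKU-3310, SKU-1042, SKU-2201, SKU-8050.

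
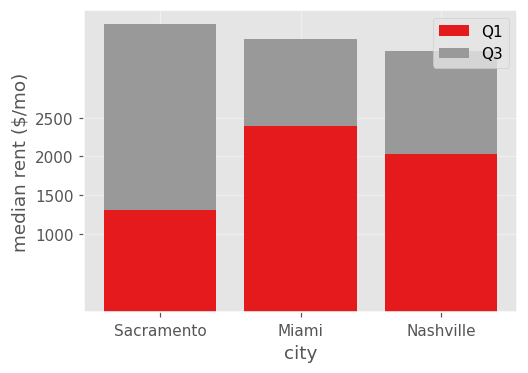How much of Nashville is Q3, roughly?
≈ 1500

Q3 top ≈ 3500, bottom ≈ 2000; segment ≈ 1500.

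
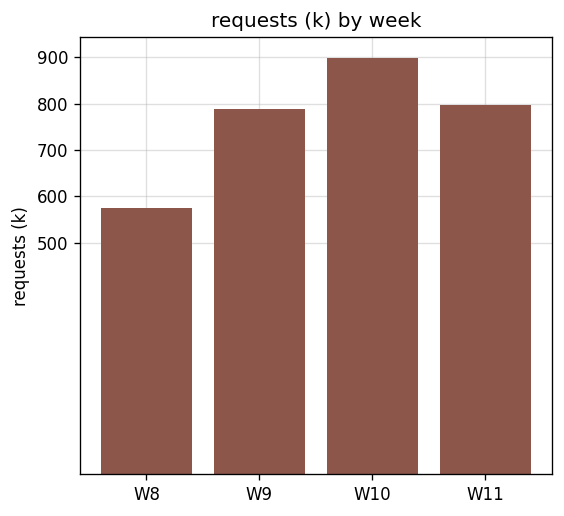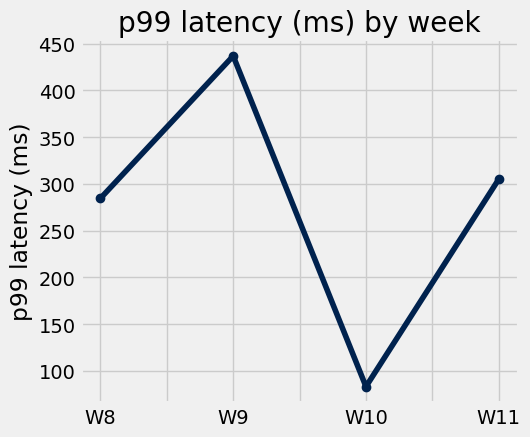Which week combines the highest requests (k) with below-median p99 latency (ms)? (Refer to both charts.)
W10

Chart 2 median p99 latency (ms) ≈ 300; below-median weeks: W8, W10. Among those, W10 has the highest requests (k) (≈ 900).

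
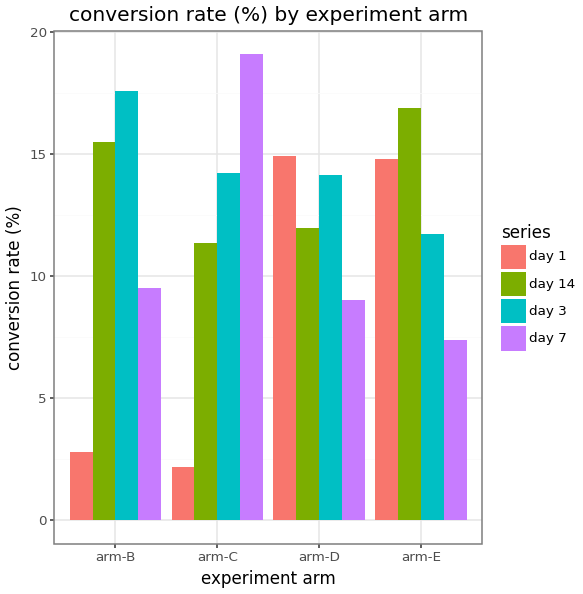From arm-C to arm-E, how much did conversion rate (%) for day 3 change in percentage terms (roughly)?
arm-C ≈ 14, arm-E ≈ 12; (12 − 14) / 14 ≈ -14.3%.

≈ -14.3%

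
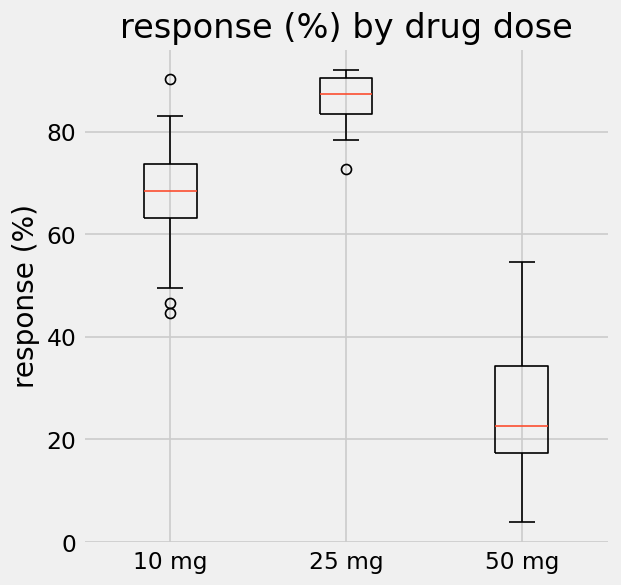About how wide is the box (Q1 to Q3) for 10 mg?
Q3 ≈ 70, Q1 ≈ 60; IQR ≈ 10.

≈ 10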